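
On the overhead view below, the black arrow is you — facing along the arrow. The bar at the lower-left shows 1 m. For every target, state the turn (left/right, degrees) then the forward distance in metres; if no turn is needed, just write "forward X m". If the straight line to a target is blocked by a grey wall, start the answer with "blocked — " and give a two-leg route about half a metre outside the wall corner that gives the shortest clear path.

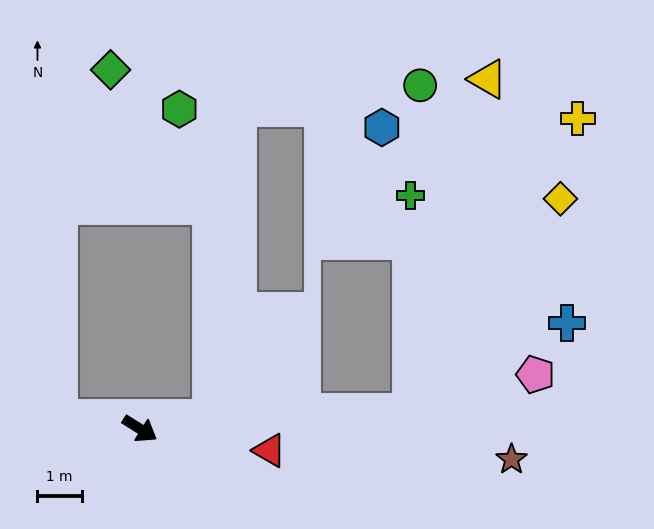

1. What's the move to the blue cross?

blocked — turn left 36°, forward 6.1 m, then turn left 26°, forward 4.1 m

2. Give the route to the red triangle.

turn left 23°, forward 3.0 m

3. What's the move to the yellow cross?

blocked — turn left 36°, forward 6.1 m, then turn left 57°, forward 7.6 m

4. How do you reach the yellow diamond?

blocked — turn left 36°, forward 6.1 m, then turn left 51°, forward 5.9 m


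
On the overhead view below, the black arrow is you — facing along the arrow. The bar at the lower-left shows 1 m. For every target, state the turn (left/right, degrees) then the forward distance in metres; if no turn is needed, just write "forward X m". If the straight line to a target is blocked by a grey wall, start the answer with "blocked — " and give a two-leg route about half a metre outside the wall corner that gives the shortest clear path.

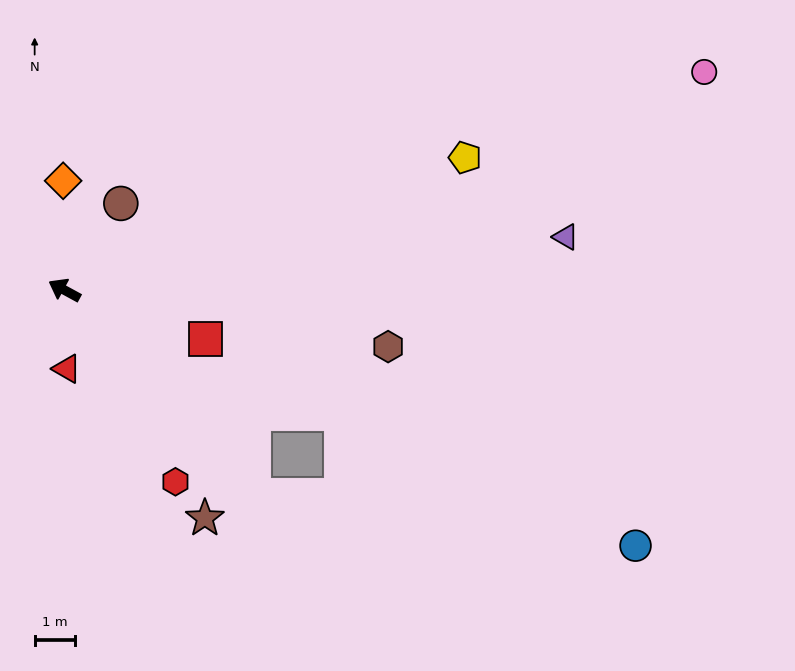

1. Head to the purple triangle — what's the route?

turn right 145°, forward 12.6 m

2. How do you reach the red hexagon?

turn left 149°, forward 5.5 m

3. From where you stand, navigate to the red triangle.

turn left 120°, forward 2.0 m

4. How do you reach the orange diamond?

turn right 61°, forward 2.7 m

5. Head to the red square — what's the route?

turn right 171°, forward 3.7 m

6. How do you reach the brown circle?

turn right 94°, forward 2.6 m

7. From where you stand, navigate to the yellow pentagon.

turn right 133°, forward 10.5 m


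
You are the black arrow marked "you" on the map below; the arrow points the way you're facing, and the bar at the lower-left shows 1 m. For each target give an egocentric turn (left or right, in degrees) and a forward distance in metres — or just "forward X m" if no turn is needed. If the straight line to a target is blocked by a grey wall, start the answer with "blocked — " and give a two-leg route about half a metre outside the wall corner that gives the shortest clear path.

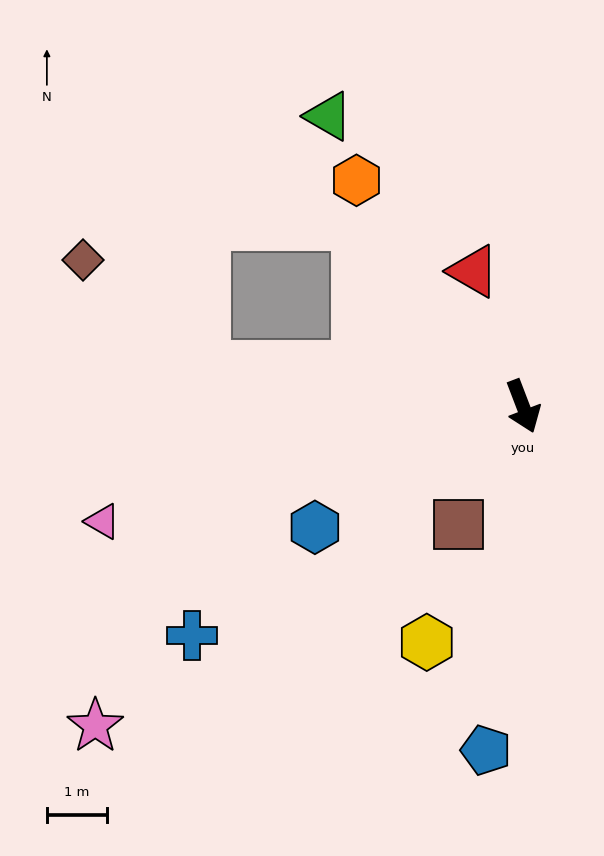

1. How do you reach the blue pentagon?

turn right 27°, forward 5.7 m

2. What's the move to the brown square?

turn right 50°, forward 2.2 m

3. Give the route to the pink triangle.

turn right 96°, forward 7.2 m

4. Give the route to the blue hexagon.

turn right 81°, forward 4.0 m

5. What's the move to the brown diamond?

blocked — turn right 118°, forward 5.3 m, then turn right 34°, forward 2.7 m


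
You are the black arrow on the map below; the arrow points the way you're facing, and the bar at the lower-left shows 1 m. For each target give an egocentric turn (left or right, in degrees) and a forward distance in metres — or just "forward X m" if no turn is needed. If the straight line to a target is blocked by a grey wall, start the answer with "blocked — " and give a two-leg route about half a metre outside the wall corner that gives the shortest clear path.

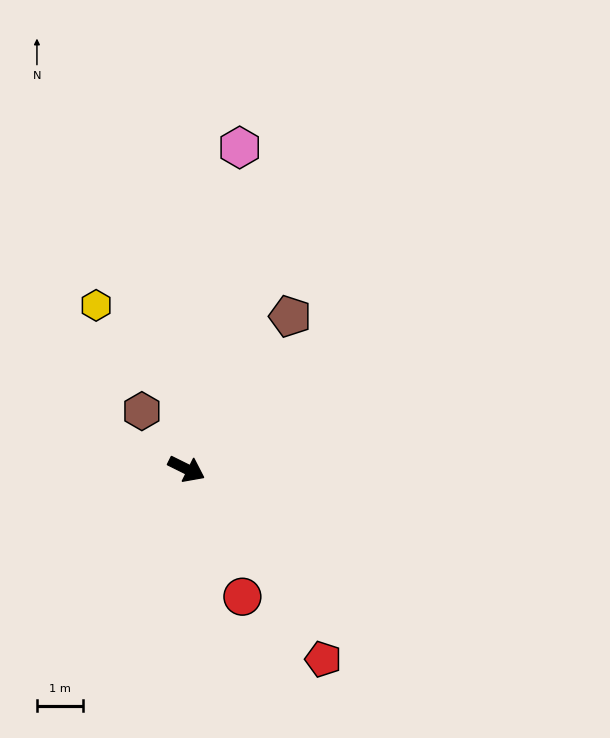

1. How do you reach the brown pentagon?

turn left 82°, forward 4.0 m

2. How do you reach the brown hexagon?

turn left 154°, forward 1.6 m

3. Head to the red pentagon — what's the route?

turn right 28°, forward 5.0 m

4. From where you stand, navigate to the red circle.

turn right 40°, forward 3.0 m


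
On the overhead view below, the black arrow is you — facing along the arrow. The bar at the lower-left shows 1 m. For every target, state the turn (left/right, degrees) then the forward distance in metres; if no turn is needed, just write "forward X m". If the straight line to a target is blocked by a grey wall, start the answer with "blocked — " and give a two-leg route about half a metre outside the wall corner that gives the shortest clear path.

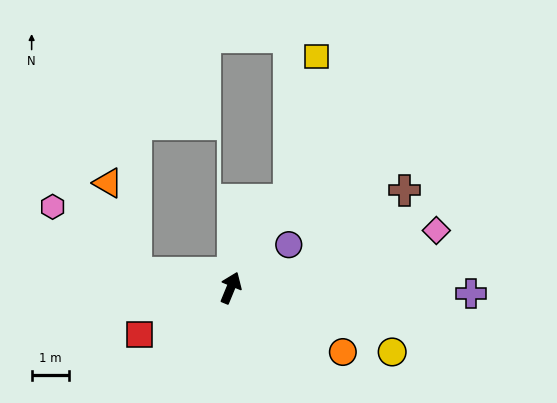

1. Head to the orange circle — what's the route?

turn right 97°, forward 3.5 m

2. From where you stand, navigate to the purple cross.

turn right 69°, forward 6.5 m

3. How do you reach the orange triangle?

blocked — turn left 103°, forward 2.6 m, then turn right 63°, forward 2.5 m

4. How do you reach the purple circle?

turn right 31°, forward 1.9 m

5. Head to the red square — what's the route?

turn left 139°, forward 2.8 m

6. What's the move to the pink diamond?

turn right 52°, forward 5.7 m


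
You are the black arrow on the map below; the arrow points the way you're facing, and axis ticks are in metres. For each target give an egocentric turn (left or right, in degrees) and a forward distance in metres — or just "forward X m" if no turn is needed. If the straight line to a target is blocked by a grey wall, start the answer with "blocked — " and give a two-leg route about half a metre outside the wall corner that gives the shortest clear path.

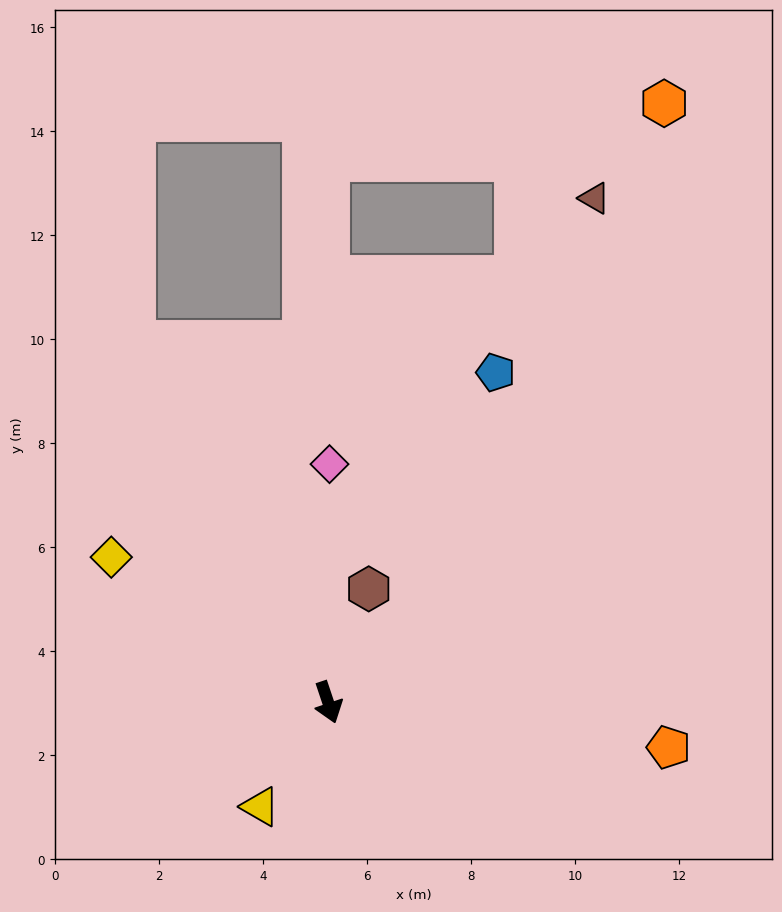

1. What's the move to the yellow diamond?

turn right 142°, forward 5.0 m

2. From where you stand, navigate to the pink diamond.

turn left 161°, forward 4.6 m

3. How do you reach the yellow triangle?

turn right 52°, forward 2.4 m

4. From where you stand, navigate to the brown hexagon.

turn left 142°, forward 2.3 m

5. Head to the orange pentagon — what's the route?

turn left 64°, forward 6.6 m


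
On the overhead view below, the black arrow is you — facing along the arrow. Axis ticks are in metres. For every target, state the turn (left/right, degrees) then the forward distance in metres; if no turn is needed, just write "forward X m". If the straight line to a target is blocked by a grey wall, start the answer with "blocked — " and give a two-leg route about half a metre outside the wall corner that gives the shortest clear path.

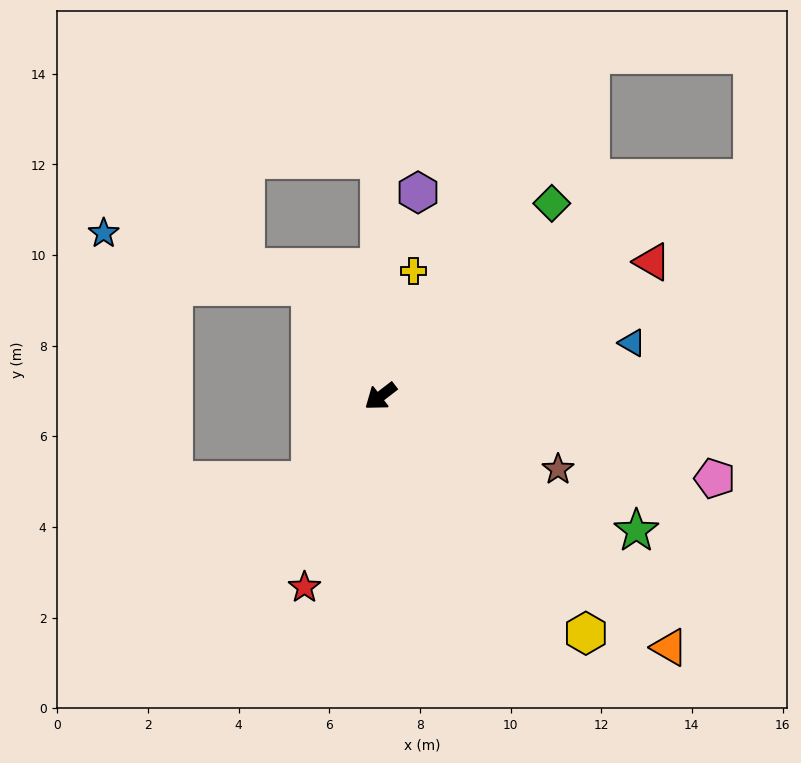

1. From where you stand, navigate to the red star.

turn left 31°, forward 4.5 m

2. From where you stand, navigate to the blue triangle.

turn left 154°, forward 5.7 m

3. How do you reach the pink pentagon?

turn left 129°, forward 7.6 m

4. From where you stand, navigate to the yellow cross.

turn right 142°, forward 2.9 m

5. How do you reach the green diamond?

turn right 169°, forward 5.7 m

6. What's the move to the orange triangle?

turn left 101°, forward 8.4 m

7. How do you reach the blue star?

blocked — turn right 95°, forward 2.9 m, then turn left 43°, forward 4.7 m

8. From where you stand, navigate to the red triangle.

turn left 169°, forward 6.7 m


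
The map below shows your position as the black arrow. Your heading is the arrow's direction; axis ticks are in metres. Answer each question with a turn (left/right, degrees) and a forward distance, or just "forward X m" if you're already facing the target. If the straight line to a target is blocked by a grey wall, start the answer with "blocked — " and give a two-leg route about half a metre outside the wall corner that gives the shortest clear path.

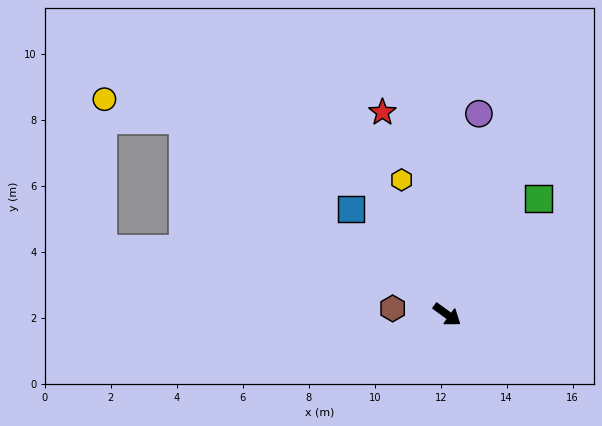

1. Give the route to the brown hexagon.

turn right 150°, forward 1.7 m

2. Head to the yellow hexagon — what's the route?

turn left 145°, forward 4.3 m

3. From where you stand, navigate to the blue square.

turn left 168°, forward 4.3 m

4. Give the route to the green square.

turn left 88°, forward 4.5 m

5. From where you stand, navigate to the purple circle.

turn left 117°, forward 6.2 m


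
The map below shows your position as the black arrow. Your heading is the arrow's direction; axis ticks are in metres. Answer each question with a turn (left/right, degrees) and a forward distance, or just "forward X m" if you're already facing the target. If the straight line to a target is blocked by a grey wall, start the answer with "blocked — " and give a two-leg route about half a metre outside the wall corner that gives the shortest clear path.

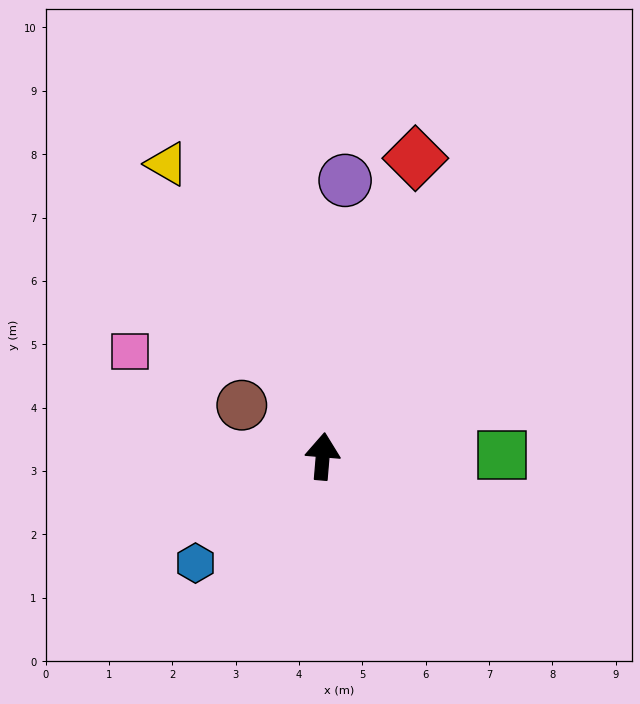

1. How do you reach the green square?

turn right 85°, forward 2.8 m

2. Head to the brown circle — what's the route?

turn left 63°, forward 1.5 m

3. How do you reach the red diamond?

turn right 12°, forward 4.9 m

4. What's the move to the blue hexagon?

turn left 135°, forward 2.6 m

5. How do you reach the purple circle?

forward 4.4 m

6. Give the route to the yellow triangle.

turn left 33°, forward 5.2 m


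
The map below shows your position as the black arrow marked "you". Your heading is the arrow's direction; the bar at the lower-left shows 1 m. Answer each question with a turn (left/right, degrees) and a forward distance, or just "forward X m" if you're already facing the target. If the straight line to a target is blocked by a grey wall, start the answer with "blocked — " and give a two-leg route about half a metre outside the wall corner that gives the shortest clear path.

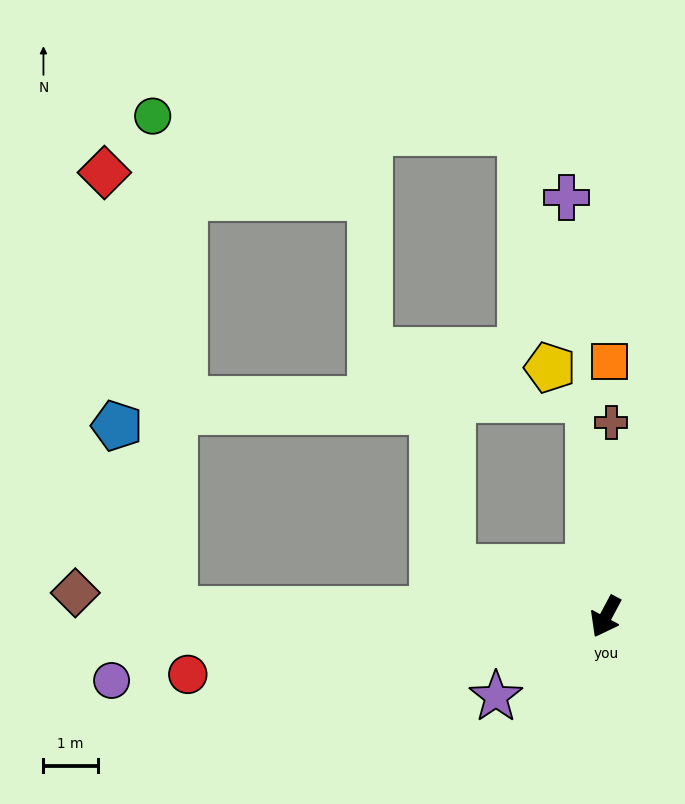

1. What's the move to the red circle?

turn right 54°, forward 7.8 m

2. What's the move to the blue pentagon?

blocked — turn right 63°, forward 7.9 m, then turn right 71°, forward 3.5 m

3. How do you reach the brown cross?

turn right 153°, forward 3.6 m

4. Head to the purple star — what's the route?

turn right 26°, forward 2.5 m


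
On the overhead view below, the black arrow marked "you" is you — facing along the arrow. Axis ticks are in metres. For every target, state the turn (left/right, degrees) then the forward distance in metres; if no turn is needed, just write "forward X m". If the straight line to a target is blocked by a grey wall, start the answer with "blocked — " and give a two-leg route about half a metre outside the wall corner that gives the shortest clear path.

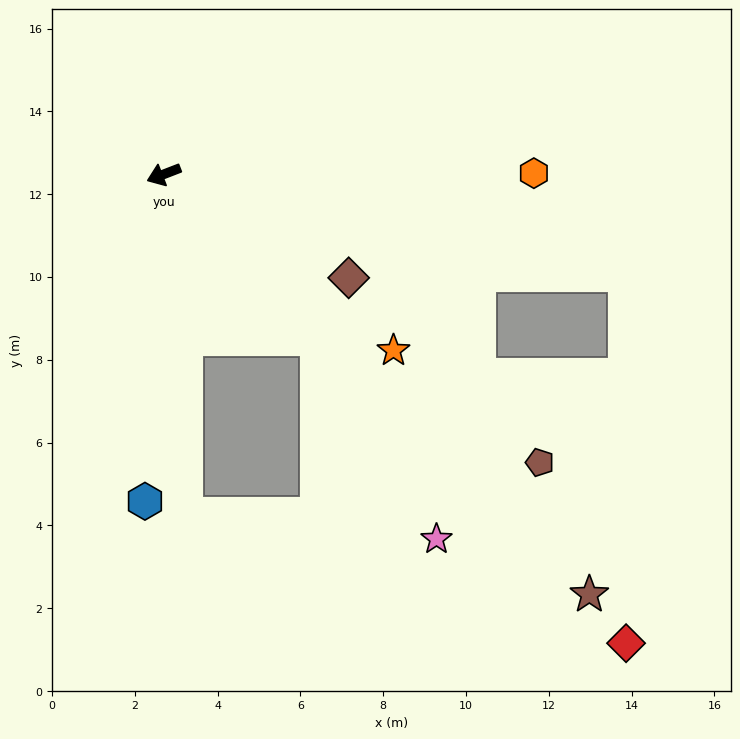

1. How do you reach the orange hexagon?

turn left 159°, forward 8.9 m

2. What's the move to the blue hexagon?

turn left 66°, forward 7.9 m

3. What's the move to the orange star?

turn left 121°, forward 7.0 m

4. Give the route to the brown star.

turn left 114°, forward 14.4 m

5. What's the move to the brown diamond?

turn left 130°, forward 5.1 m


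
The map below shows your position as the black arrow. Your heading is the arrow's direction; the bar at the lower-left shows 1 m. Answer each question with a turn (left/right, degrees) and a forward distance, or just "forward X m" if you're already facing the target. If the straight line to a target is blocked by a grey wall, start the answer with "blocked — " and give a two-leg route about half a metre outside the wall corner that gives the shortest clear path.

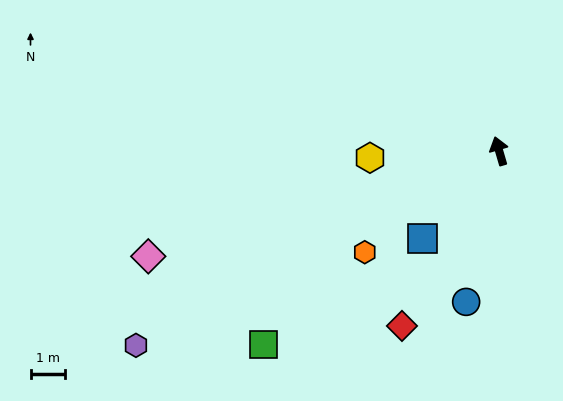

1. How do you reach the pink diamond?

turn left 90°, forward 10.7 m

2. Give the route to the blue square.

turn left 123°, forward 3.4 m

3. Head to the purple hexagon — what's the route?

turn left 102°, forward 12.1 m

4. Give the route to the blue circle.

turn left 151°, forward 4.5 m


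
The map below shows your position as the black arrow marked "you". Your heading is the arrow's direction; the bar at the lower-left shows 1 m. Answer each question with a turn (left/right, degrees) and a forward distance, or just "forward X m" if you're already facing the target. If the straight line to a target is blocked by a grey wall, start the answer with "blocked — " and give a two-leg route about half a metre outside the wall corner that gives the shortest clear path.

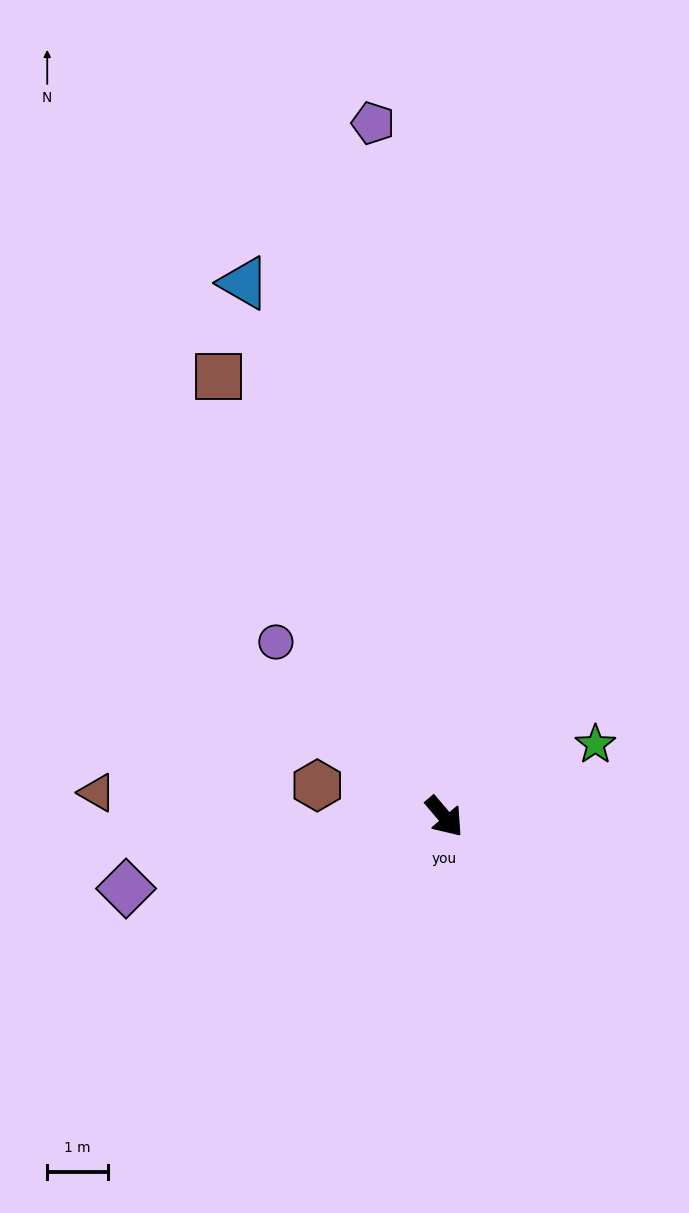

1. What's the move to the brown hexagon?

turn right 144°, forward 2.2 m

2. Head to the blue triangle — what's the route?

turn left 160°, forward 9.4 m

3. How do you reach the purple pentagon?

turn left 146°, forward 11.5 m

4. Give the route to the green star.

turn left 75°, forward 2.8 m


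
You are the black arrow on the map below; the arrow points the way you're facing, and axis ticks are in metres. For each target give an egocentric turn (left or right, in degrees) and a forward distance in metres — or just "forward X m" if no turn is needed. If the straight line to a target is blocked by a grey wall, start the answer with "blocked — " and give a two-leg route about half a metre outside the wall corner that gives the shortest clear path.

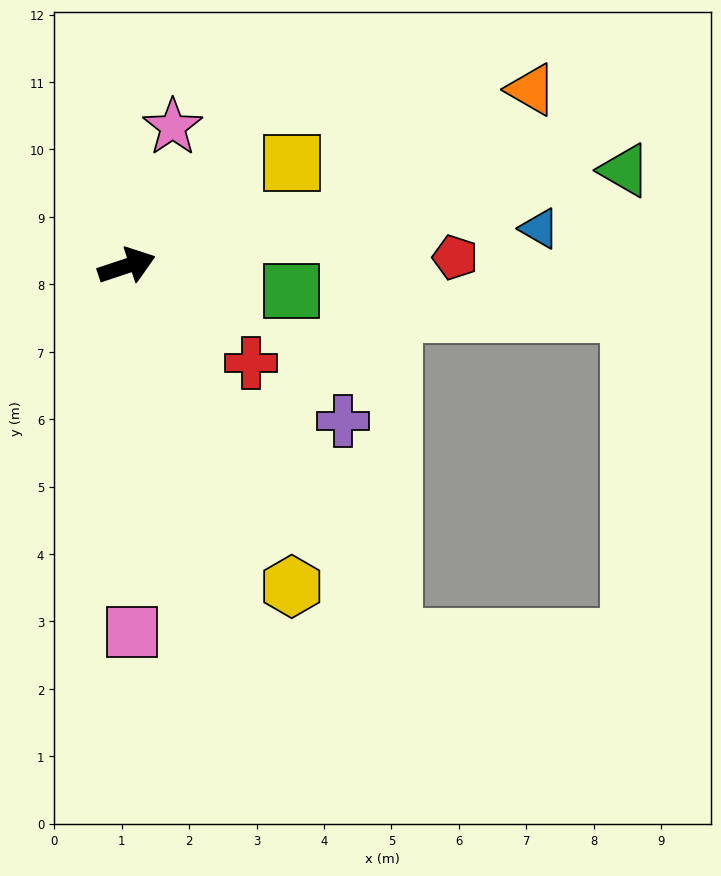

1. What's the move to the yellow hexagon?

turn right 81°, forward 5.3 m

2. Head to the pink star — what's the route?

turn left 53°, forward 2.2 m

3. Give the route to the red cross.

turn right 56°, forward 2.3 m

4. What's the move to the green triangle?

turn right 8°, forward 7.5 m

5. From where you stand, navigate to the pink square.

turn right 108°, forward 5.4 m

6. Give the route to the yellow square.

turn left 14°, forward 2.9 m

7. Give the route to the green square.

turn right 27°, forward 2.5 m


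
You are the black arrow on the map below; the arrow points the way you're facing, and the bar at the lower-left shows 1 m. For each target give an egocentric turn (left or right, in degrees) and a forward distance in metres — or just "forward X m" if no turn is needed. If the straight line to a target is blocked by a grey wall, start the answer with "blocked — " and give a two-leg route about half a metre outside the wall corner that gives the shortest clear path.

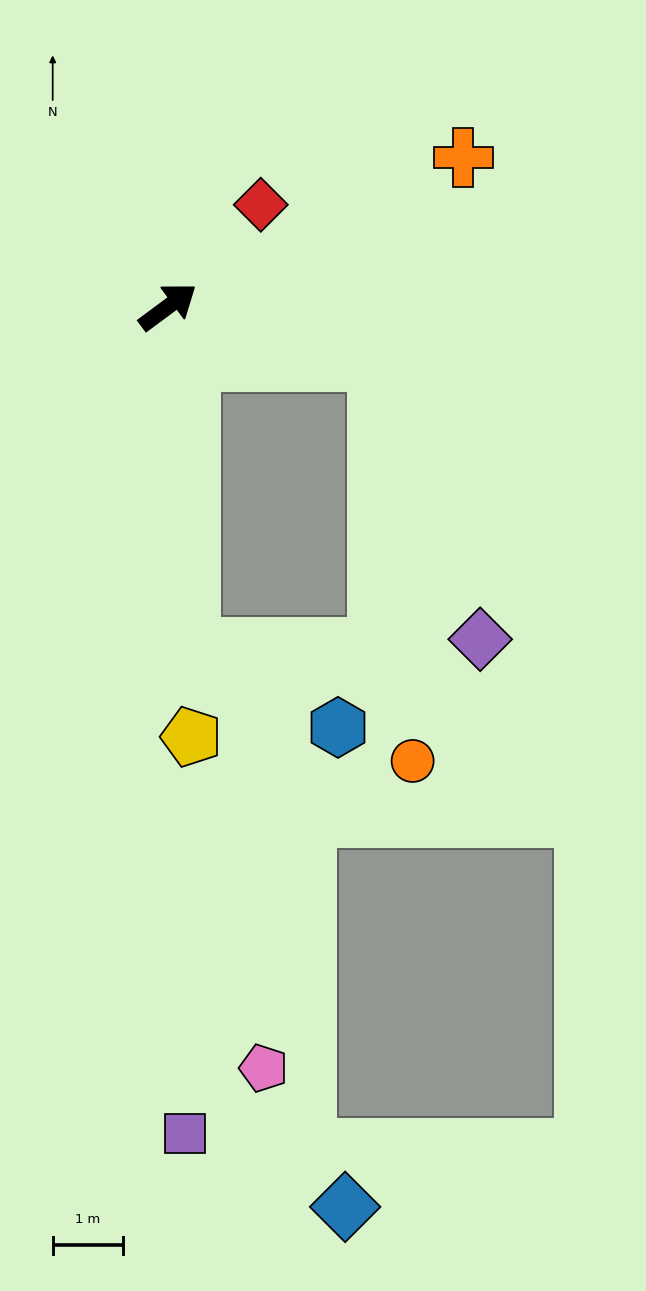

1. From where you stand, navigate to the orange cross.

turn right 10°, forward 4.7 m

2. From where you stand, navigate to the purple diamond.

blocked — turn right 51°, forward 3.1 m, then turn right 55°, forward 4.2 m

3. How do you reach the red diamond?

turn left 11°, forward 2.0 m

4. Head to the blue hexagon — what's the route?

blocked — turn right 123°, forward 4.9 m, then turn left 58°, forward 2.4 m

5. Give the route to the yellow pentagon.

turn right 123°, forward 6.1 m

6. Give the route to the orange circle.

blocked — turn right 51°, forward 3.1 m, then turn right 71°, forward 5.7 m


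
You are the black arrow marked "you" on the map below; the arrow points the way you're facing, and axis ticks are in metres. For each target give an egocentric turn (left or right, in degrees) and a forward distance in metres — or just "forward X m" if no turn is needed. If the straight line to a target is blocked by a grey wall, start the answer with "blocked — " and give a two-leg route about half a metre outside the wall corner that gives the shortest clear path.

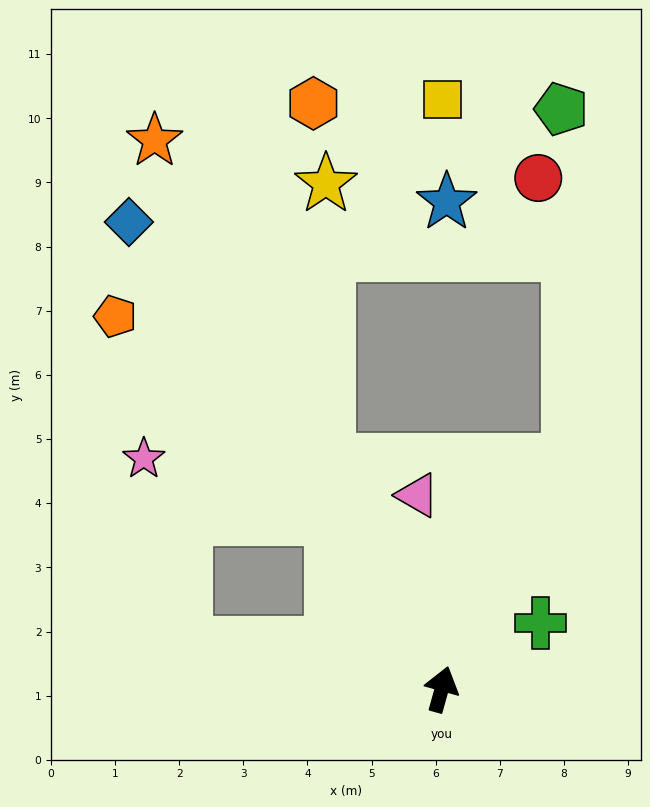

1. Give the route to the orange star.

turn left 43°, forward 9.7 m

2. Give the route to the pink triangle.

turn left 23°, forward 3.0 m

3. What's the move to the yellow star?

blocked — turn left 42°, forward 4.0 m, then turn right 26°, forward 4.3 m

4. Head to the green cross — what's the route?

turn right 41°, forward 1.9 m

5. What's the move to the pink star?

blocked — turn left 48°, forward 3.2 m, then turn left 40°, forward 3.1 m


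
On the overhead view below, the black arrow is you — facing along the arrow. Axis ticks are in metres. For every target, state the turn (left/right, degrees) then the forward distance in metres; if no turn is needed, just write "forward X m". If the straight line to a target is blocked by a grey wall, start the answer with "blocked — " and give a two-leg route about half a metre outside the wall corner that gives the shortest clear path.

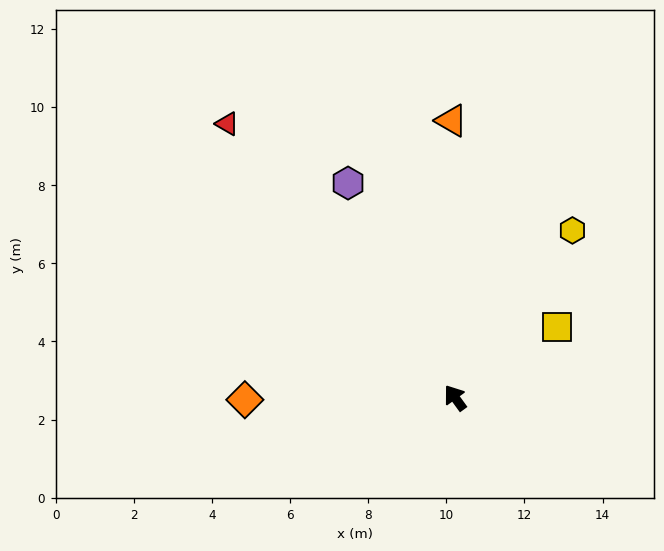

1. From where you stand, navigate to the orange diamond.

turn left 55°, forward 5.4 m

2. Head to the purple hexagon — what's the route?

turn right 10°, forward 6.1 m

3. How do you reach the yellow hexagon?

turn right 71°, forward 5.2 m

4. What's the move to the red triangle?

turn left 4°, forward 9.1 m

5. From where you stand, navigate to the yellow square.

turn right 91°, forward 3.2 m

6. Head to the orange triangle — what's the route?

turn right 35°, forward 7.1 m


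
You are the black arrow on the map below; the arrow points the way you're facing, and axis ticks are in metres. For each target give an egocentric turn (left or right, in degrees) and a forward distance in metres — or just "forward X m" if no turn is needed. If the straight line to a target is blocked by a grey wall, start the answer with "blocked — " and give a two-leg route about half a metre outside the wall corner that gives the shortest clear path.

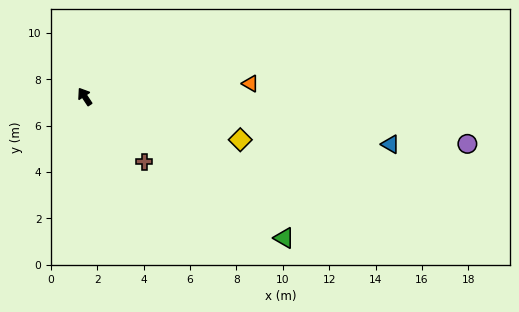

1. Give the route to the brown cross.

turn right 171°, forward 3.8 m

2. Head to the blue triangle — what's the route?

turn right 132°, forward 13.3 m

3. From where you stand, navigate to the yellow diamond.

turn right 139°, forward 7.0 m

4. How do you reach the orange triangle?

turn right 119°, forward 7.2 m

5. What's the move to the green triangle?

turn right 159°, forward 10.5 m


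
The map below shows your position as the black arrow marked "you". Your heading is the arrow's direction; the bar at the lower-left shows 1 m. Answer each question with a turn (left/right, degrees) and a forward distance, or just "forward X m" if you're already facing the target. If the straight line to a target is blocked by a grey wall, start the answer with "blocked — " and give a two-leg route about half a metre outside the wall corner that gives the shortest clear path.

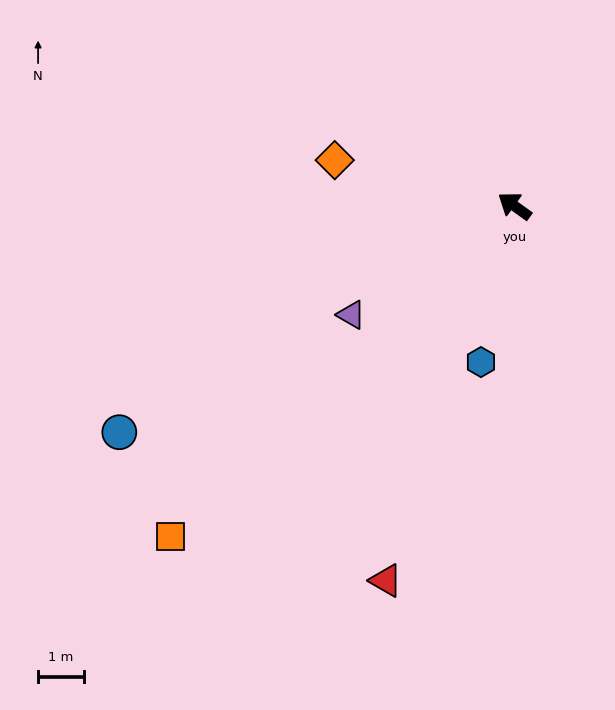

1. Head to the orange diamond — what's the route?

turn left 21°, forward 4.0 m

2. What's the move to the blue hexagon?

turn left 114°, forward 3.5 m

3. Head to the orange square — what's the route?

turn left 80°, forward 10.4 m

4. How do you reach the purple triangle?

turn left 69°, forward 4.3 m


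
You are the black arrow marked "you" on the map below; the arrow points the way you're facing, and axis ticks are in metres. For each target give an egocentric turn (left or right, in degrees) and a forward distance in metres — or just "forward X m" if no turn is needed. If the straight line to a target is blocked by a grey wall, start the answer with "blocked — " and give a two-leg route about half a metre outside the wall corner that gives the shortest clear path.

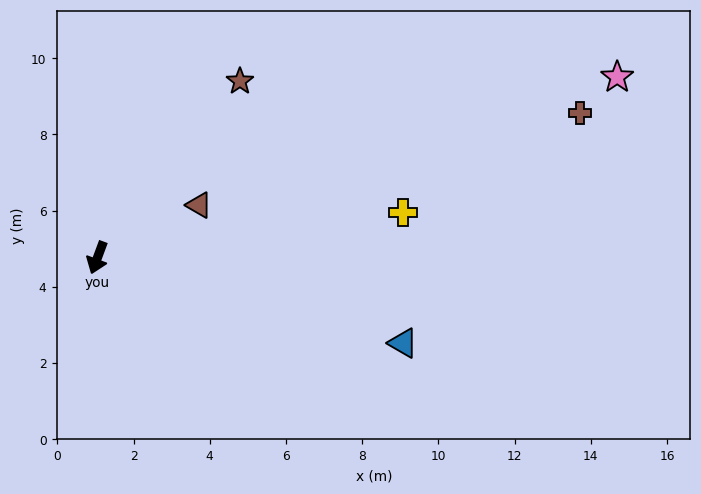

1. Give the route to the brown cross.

turn left 127°, forward 13.2 m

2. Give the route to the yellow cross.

turn left 119°, forward 8.1 m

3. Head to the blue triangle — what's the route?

turn left 95°, forward 8.3 m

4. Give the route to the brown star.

turn left 161°, forward 6.0 m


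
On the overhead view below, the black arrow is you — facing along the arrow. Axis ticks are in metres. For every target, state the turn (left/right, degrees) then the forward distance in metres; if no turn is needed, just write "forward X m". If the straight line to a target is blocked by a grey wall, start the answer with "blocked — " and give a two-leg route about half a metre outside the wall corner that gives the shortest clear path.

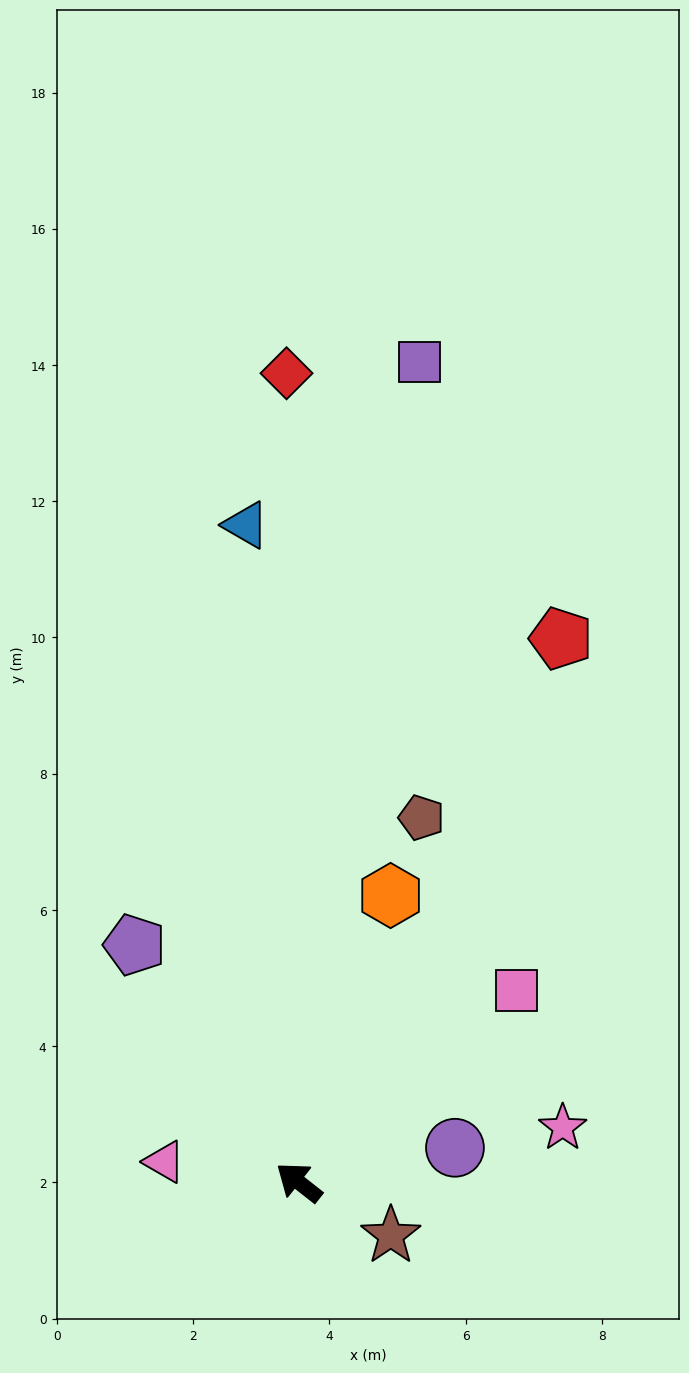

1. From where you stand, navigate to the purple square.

turn right 60°, forward 12.2 m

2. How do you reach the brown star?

turn right 172°, forward 1.6 m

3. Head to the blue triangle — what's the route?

turn right 47°, forward 9.7 m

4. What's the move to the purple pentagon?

turn right 17°, forward 4.2 m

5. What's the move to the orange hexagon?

turn right 70°, forward 4.4 m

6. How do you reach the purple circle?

turn right 129°, forward 2.3 m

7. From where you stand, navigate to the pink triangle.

turn left 30°, forward 2.0 m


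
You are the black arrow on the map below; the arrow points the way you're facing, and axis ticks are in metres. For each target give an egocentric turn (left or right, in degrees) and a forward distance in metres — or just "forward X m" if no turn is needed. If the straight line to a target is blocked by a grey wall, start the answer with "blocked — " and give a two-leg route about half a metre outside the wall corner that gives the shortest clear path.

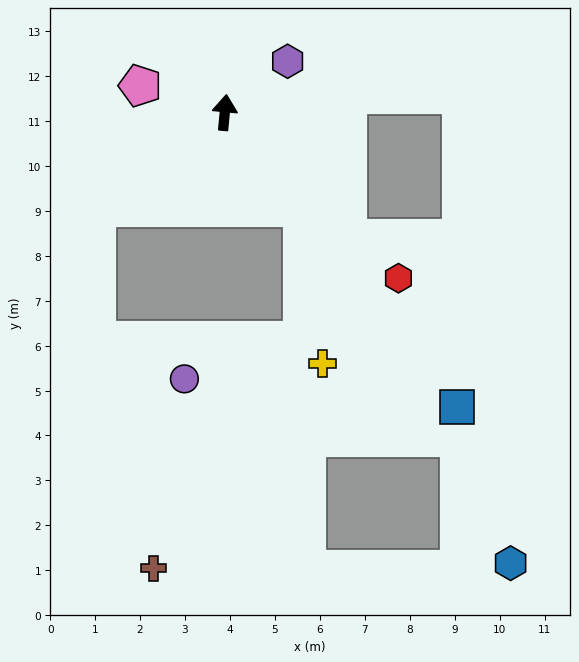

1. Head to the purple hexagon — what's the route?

turn right 45°, forward 1.8 m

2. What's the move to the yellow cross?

blocked — turn right 136°, forward 2.7 m, then turn right 31°, forward 3.5 m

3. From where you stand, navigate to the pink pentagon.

turn left 78°, forward 2.0 m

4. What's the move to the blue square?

turn right 136°, forward 8.4 m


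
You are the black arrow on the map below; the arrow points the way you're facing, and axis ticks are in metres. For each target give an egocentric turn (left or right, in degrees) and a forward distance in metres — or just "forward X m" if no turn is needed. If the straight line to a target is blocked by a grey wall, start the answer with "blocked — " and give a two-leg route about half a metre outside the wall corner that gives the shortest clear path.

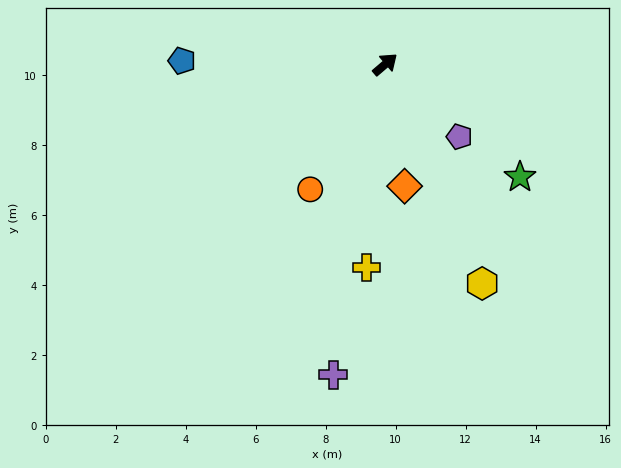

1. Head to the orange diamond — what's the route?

turn right 121°, forward 3.5 m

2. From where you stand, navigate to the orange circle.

turn right 161°, forward 4.2 m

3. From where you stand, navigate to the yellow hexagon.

turn right 107°, forward 6.8 m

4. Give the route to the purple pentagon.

turn right 85°, forward 3.0 m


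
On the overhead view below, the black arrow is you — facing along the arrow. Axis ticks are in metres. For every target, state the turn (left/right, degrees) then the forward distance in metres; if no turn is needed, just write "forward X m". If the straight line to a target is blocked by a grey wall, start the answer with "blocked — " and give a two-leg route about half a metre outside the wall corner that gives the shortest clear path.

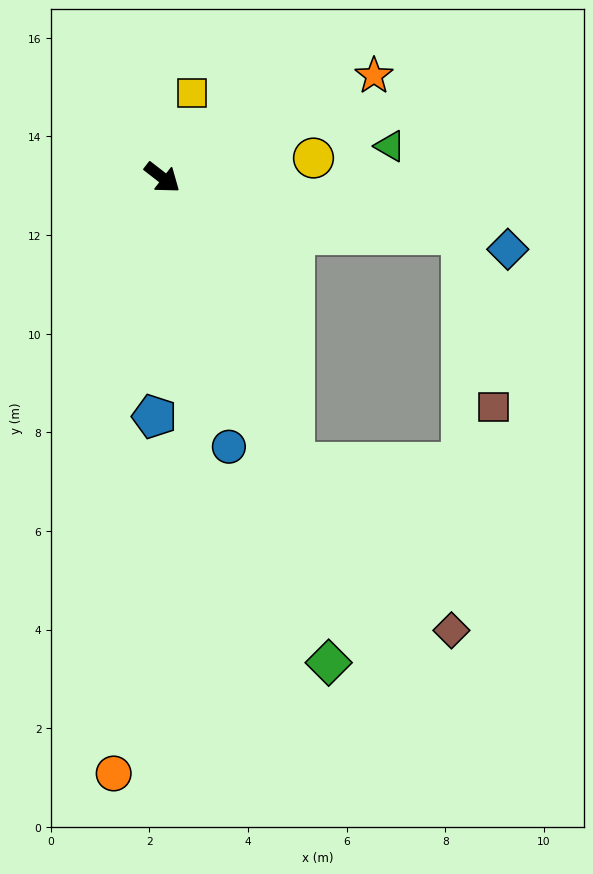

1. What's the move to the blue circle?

turn right 38°, forward 5.6 m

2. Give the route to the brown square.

blocked — turn left 27°, forward 6.2 m, then turn right 69°, forward 3.6 m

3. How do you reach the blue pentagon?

turn right 54°, forward 4.8 m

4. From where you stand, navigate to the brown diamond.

blocked — turn right 27°, forward 6.4 m, then turn left 18°, forward 4.7 m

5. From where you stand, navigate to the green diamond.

turn right 33°, forward 10.4 m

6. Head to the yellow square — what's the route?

turn left 108°, forward 1.8 m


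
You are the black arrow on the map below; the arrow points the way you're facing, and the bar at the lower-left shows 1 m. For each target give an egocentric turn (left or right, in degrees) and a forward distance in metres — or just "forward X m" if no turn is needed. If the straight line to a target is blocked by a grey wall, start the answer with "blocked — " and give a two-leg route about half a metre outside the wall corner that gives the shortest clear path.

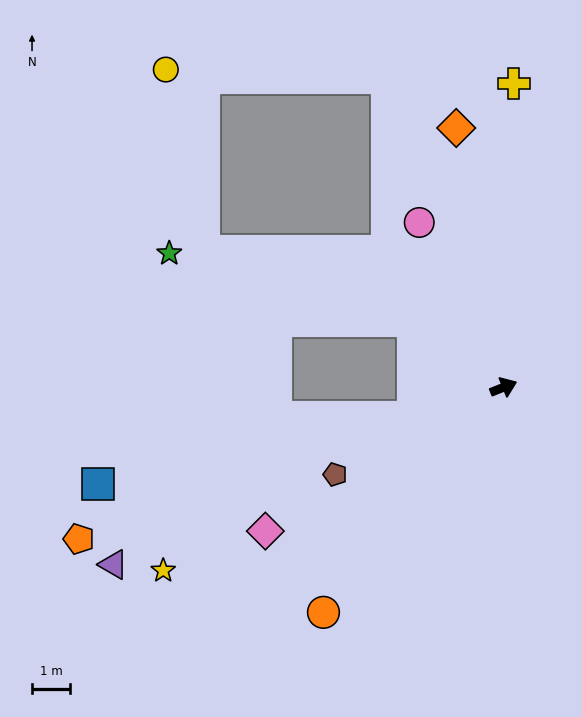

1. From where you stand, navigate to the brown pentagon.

turn right 175°, forward 5.0 m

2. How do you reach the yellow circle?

blocked — turn left 89°, forward 8.8 m, then turn left 67°, forward 5.9 m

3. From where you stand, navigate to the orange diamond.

turn left 78°, forward 7.0 m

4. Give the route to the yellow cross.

turn left 66°, forward 8.0 m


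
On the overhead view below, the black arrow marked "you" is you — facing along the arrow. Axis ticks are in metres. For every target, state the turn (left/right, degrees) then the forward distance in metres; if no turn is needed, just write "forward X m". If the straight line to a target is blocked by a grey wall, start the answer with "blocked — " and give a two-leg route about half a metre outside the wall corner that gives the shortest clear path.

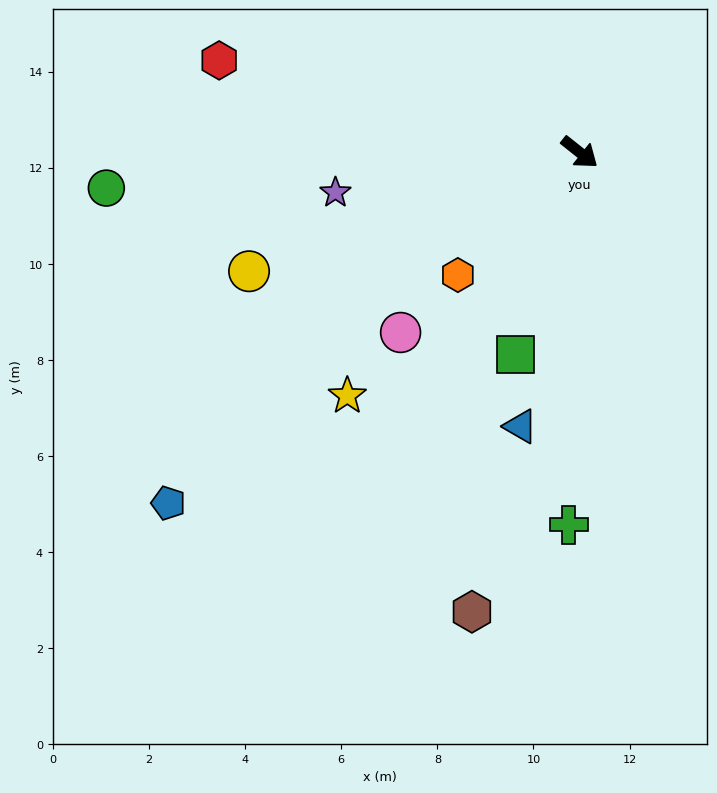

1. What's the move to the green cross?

turn right 53°, forward 7.8 m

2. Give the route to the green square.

turn right 69°, forward 4.4 m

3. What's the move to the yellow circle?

turn right 122°, forward 7.3 m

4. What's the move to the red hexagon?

turn right 156°, forward 7.7 m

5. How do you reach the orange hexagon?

turn right 96°, forward 3.6 m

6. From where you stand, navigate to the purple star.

turn right 132°, forward 5.2 m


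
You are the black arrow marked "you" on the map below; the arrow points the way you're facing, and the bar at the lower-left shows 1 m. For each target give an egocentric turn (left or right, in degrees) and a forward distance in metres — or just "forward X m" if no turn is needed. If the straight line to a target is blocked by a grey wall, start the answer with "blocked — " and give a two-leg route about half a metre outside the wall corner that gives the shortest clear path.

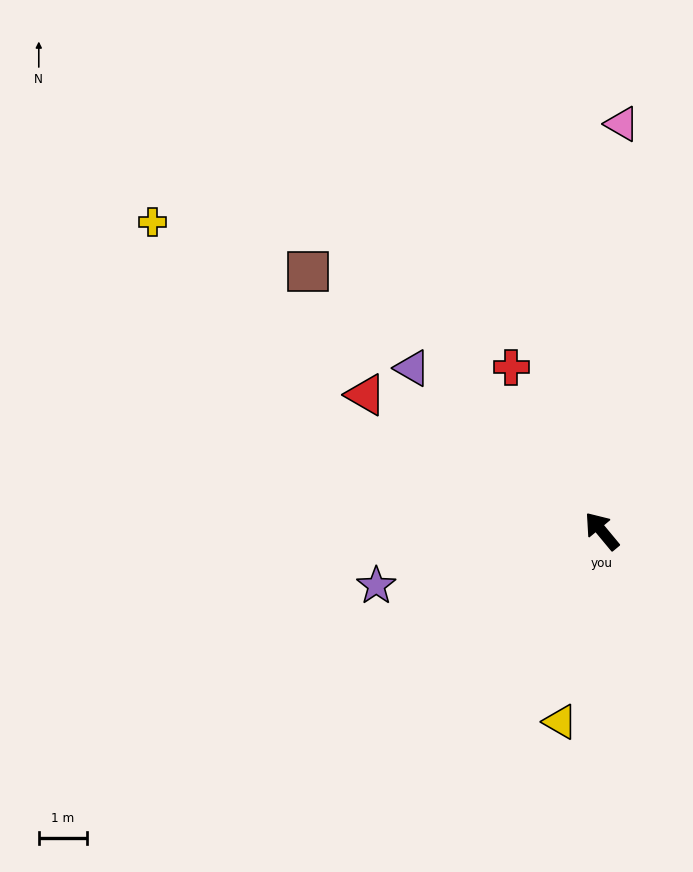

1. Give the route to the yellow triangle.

turn left 128°, forward 4.0 m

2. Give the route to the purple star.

turn left 64°, forward 4.8 m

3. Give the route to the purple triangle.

turn left 10°, forward 5.1 m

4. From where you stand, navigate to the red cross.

turn right 11°, forward 3.9 m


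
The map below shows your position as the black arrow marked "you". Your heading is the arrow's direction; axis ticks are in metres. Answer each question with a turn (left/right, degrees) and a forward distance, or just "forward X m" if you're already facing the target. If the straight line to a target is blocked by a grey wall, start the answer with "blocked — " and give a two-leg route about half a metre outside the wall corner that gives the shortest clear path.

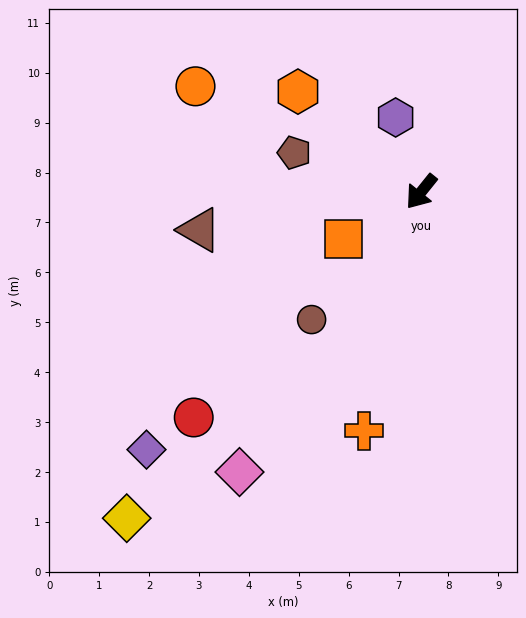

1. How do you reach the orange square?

turn right 20°, forward 1.8 m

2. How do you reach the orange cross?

turn left 25°, forward 4.9 m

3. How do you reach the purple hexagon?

turn right 122°, forward 1.6 m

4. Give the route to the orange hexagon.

turn right 90°, forward 3.2 m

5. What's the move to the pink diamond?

turn left 6°, forward 6.7 m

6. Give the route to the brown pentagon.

turn right 68°, forward 2.7 m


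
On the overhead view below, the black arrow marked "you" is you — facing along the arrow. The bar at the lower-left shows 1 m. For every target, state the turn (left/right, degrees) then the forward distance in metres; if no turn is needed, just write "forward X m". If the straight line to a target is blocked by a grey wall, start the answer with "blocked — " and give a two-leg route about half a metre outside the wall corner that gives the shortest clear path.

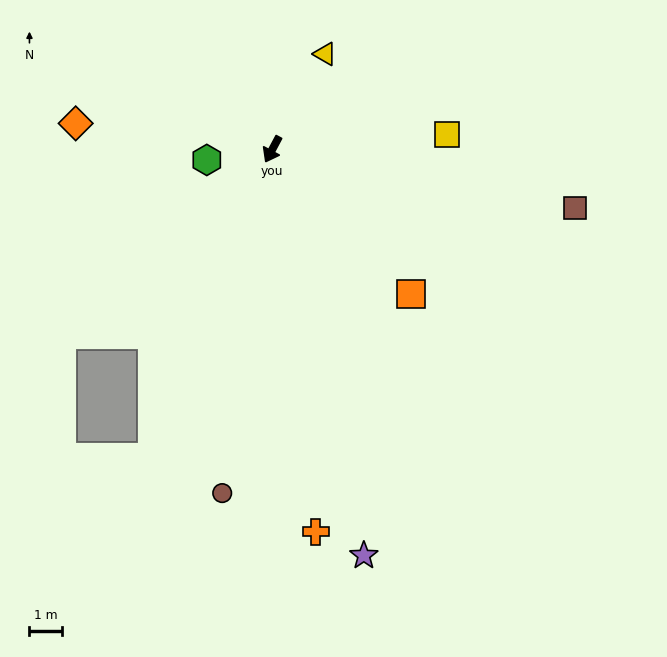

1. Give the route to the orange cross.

turn left 35°, forward 11.8 m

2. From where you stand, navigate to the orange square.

turn left 72°, forward 6.1 m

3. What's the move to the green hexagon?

turn right 53°, forward 2.0 m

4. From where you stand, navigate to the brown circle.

turn left 20°, forward 10.6 m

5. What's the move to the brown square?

turn left 107°, forward 9.4 m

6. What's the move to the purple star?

turn left 41°, forward 12.7 m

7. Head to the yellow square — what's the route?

turn left 123°, forward 5.4 m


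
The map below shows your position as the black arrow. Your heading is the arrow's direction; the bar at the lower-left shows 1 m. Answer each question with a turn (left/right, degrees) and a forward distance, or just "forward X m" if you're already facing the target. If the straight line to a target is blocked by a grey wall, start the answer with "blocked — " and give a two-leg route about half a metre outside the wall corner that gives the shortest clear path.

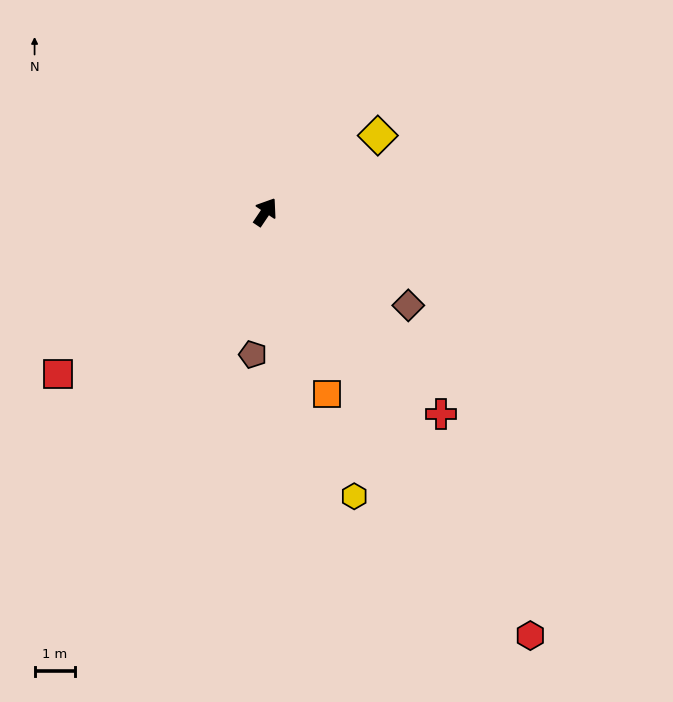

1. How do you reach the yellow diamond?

turn right 22°, forward 3.4 m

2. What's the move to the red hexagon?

turn right 114°, forward 12.4 m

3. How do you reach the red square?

turn left 162°, forward 6.5 m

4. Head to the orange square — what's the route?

turn right 127°, forward 4.8 m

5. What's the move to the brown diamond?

turn right 89°, forward 4.2 m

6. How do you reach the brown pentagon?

turn right 151°, forward 3.5 m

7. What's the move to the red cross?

turn right 105°, forward 6.6 m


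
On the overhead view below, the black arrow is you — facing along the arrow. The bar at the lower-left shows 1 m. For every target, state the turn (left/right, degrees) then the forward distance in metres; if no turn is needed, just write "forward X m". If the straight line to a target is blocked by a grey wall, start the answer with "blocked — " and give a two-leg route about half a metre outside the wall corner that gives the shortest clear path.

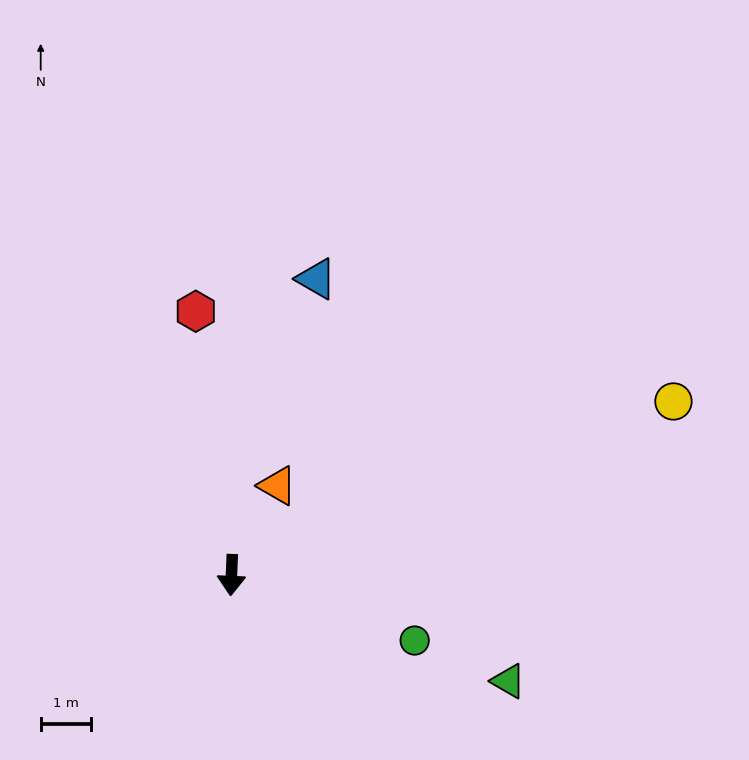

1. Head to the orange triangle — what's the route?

turn left 155°, forward 2.0 m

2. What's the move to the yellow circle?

turn left 114°, forward 9.5 m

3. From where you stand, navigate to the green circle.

turn left 73°, forward 3.9 m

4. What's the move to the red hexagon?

turn right 170°, forward 5.3 m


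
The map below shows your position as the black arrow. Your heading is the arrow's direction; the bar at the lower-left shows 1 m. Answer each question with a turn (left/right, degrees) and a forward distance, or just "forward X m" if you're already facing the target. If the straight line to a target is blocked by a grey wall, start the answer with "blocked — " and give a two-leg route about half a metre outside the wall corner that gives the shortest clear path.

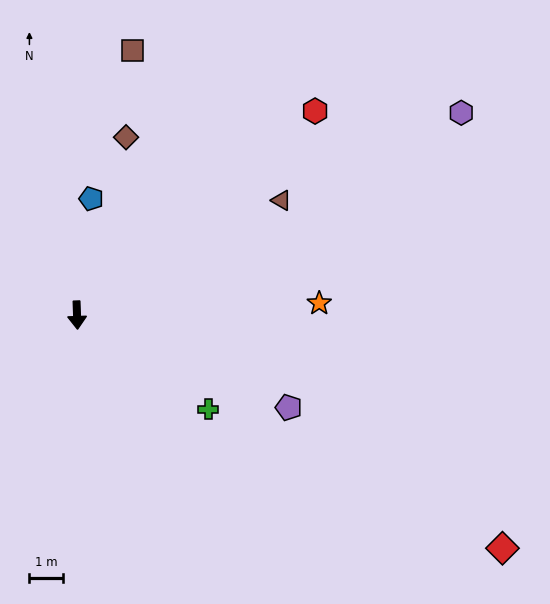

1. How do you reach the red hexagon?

turn left 129°, forward 9.3 m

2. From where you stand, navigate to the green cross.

turn left 52°, forward 4.8 m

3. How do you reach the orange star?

turn left 91°, forward 7.2 m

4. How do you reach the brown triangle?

turn left 117°, forward 7.0 m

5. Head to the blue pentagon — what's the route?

turn left 171°, forward 3.5 m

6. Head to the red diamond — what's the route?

turn left 59°, forward 14.4 m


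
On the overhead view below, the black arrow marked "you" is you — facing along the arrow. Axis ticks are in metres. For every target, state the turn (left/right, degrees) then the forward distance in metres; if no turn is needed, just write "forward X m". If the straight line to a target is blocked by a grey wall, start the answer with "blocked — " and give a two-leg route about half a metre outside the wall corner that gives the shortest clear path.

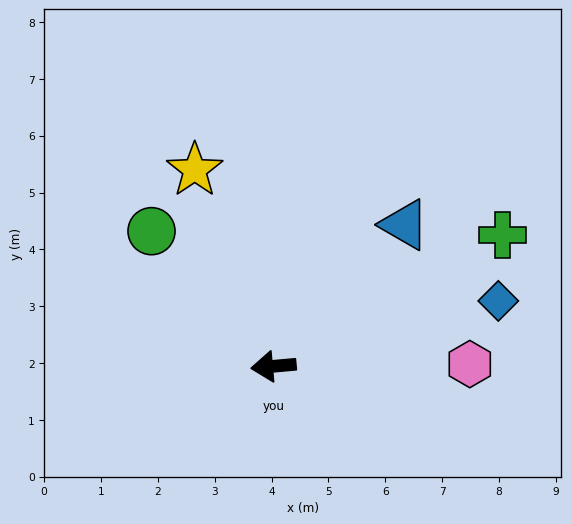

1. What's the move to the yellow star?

turn right 73°, forward 3.7 m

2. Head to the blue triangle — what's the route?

turn right 138°, forward 3.4 m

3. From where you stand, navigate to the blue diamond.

turn right 169°, forward 4.1 m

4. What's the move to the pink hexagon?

turn left 176°, forward 3.5 m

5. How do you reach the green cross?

turn right 155°, forward 4.6 m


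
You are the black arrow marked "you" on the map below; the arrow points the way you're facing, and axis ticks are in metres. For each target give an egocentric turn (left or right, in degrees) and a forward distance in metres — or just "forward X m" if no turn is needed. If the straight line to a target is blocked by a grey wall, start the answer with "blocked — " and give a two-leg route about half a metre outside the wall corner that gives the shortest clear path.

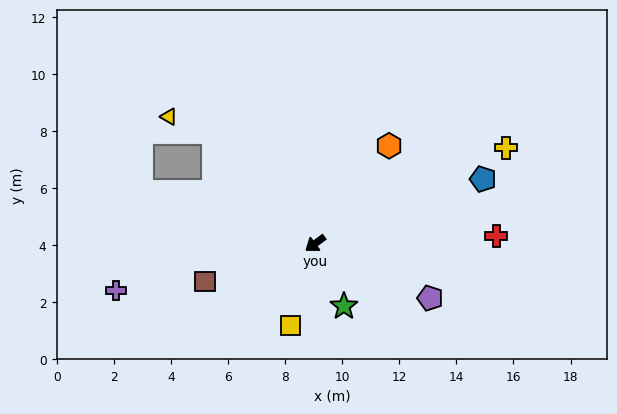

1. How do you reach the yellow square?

turn left 37°, forward 3.0 m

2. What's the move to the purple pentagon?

turn left 118°, forward 4.5 m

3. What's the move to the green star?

turn left 78°, forward 2.4 m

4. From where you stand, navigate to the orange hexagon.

turn right 163°, forward 4.3 m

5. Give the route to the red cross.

turn left 146°, forward 6.4 m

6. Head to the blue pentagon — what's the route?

turn left 165°, forward 6.3 m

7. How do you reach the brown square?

turn right 17°, forward 4.1 m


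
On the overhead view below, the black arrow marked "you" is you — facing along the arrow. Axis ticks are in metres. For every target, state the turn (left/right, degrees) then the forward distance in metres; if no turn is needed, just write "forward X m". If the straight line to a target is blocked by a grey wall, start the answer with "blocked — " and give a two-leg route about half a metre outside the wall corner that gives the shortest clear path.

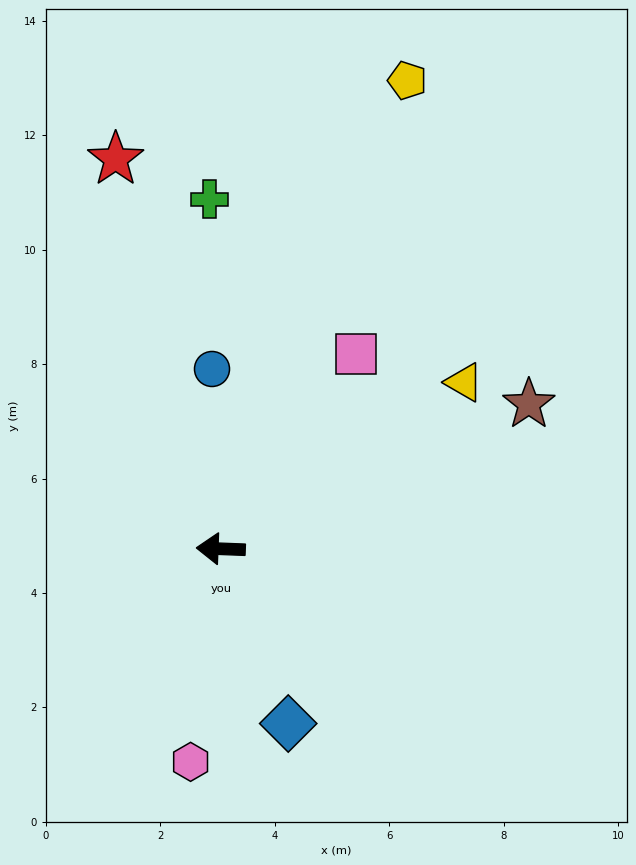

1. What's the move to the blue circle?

turn right 85°, forward 3.1 m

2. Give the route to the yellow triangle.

turn right 143°, forward 5.2 m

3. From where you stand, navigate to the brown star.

turn right 153°, forward 6.0 m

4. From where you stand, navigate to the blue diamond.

turn left 113°, forward 3.3 m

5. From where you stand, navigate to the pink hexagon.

turn left 84°, forward 3.8 m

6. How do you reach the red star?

turn right 73°, forward 7.1 m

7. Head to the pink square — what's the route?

turn right 123°, forward 4.2 m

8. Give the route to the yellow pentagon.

turn right 110°, forward 8.8 m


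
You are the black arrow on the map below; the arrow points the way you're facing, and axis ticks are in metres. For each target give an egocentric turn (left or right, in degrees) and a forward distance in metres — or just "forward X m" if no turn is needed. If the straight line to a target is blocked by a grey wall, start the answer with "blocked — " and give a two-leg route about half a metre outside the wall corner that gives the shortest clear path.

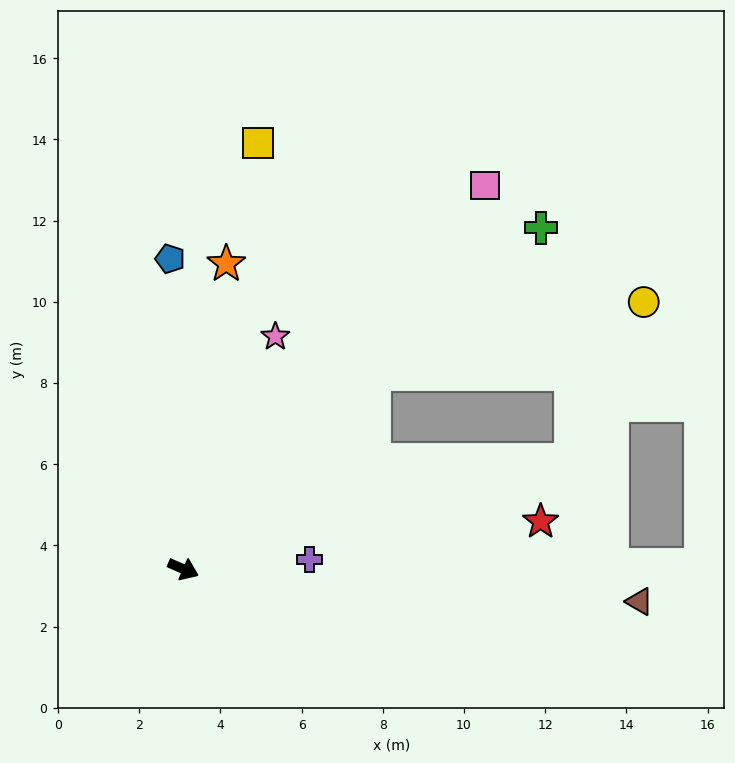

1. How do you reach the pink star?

turn left 92°, forward 6.2 m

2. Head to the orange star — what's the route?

turn left 106°, forward 7.6 m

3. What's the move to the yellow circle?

blocked — turn left 69°, forward 6.7 m, then turn right 31°, forward 6.9 m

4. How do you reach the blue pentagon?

turn left 116°, forward 7.6 m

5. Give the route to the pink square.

turn left 75°, forward 12.0 m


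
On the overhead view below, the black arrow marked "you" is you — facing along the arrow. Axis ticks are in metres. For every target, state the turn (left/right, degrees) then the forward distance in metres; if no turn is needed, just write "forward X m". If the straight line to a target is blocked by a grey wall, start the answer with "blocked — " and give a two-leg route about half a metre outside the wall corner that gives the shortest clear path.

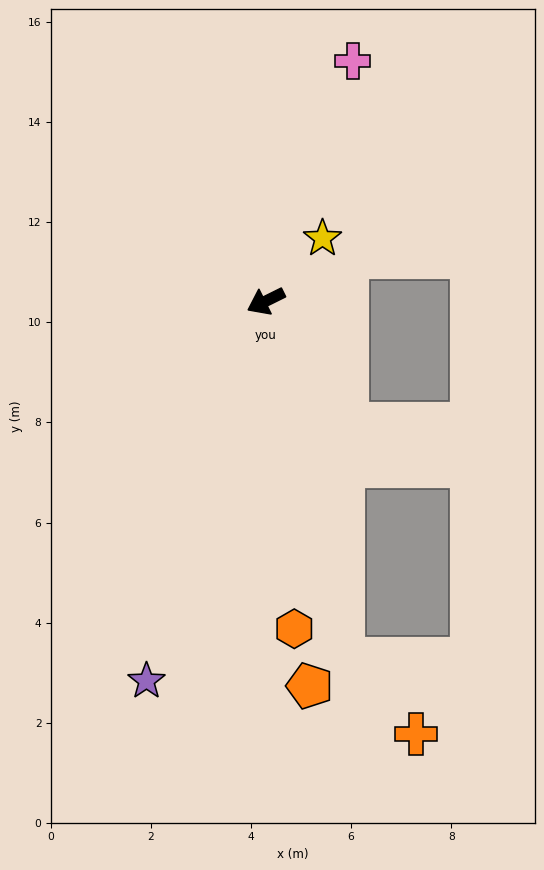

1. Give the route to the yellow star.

turn right 158°, forward 1.7 m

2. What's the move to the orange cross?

blocked — turn left 76°, forward 7.3 m, then turn left 32°, forward 2.1 m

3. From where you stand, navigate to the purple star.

turn left 46°, forward 8.0 m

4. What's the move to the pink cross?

turn right 136°, forward 5.1 m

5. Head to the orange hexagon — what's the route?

turn left 69°, forward 6.6 m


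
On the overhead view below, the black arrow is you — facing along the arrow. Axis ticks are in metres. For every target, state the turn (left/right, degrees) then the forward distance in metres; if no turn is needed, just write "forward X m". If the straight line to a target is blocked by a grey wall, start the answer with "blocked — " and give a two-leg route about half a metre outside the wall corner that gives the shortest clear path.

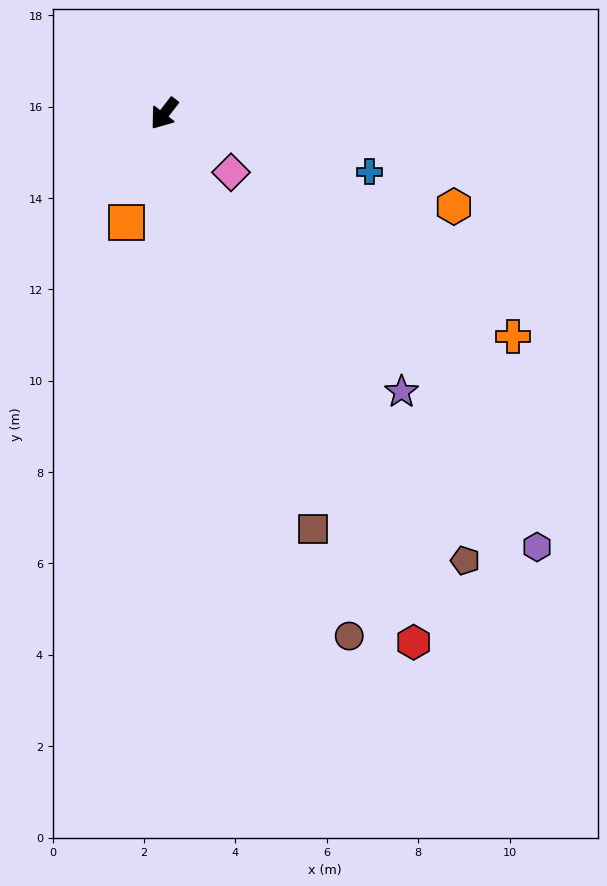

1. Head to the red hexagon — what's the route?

turn left 63°, forward 12.8 m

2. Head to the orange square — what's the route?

turn left 18°, forward 2.5 m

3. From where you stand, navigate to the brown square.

turn left 57°, forward 9.7 m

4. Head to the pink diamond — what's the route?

turn left 86°, forward 1.9 m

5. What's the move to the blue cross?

turn left 112°, forward 4.7 m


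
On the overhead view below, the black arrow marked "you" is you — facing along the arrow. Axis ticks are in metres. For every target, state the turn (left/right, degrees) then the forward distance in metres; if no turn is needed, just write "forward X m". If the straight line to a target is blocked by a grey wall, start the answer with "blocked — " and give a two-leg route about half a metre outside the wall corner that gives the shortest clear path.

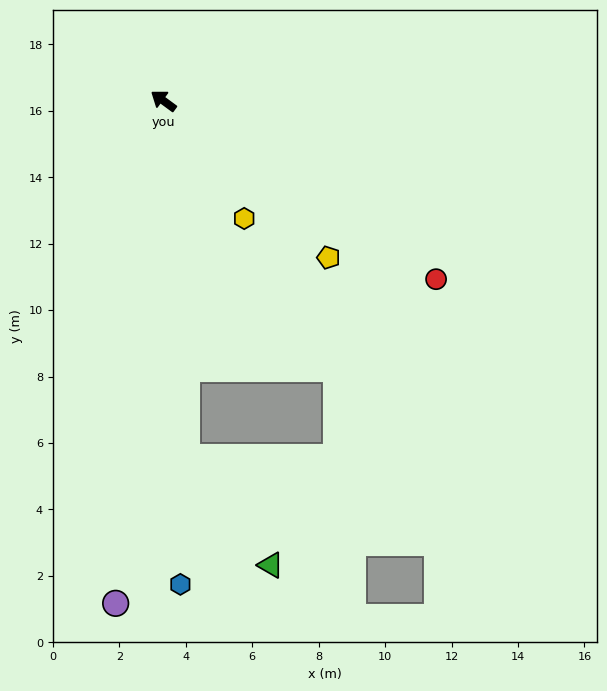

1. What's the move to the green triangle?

blocked — turn left 130°, forward 10.8 m, then turn left 35°, forward 4.1 m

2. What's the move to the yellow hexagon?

turn left 161°, forward 4.3 m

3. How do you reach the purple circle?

turn left 121°, forward 15.2 m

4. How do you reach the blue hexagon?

turn left 128°, forward 14.6 m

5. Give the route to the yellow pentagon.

turn left 173°, forward 6.9 m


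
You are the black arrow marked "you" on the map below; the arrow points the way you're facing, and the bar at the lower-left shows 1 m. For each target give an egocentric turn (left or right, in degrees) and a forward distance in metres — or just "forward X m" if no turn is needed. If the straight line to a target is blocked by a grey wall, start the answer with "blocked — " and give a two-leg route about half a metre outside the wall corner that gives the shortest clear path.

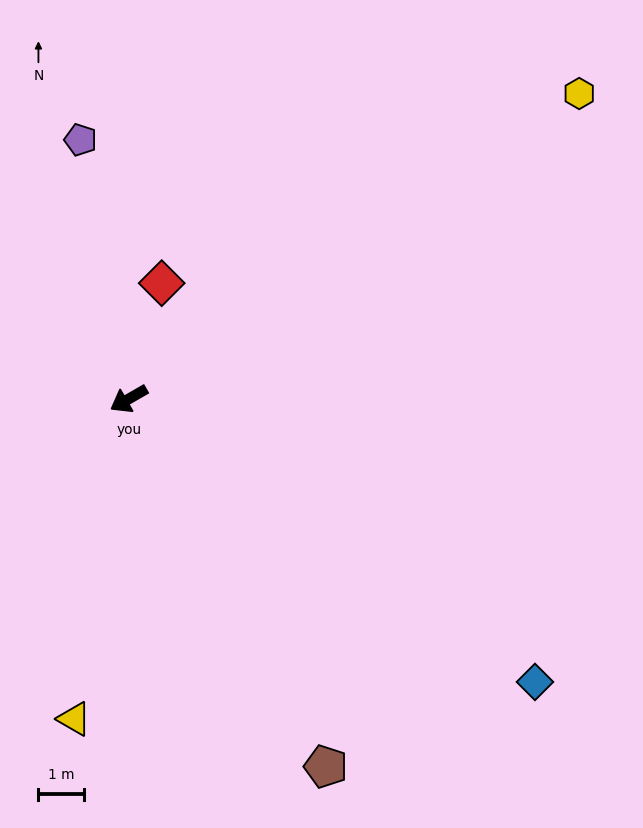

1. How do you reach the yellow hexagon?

turn right 176°, forward 11.9 m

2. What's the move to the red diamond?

turn right 136°, forward 2.6 m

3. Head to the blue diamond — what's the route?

turn left 115°, forward 10.8 m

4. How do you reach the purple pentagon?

turn right 109°, forward 5.8 m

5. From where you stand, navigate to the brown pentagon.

turn left 88°, forward 9.1 m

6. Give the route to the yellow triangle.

turn left 50°, forward 7.1 m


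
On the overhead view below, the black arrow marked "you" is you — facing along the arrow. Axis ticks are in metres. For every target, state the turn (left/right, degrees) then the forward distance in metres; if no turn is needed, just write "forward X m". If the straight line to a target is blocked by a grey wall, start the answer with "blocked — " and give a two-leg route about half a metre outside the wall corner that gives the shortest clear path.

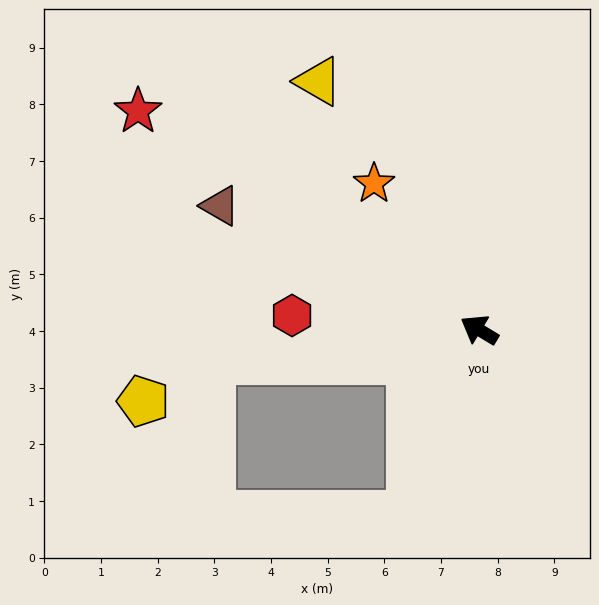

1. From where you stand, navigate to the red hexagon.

turn left 27°, forward 3.3 m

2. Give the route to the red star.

forward 7.2 m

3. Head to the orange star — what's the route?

turn right 23°, forward 3.2 m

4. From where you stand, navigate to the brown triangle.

turn left 6°, forward 5.1 m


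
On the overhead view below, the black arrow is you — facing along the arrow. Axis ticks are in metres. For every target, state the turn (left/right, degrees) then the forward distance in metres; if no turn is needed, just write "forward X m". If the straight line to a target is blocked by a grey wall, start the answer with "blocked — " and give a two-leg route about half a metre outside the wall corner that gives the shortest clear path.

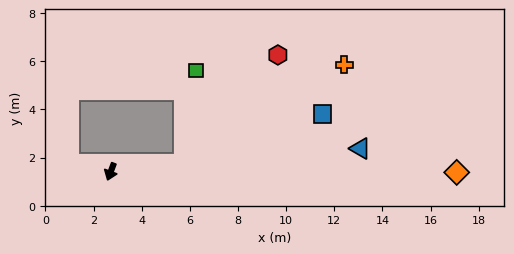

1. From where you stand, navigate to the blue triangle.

turn left 116°, forward 10.4 m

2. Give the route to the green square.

blocked — turn left 116°, forward 3.1 m, then turn left 77°, forward 3.9 m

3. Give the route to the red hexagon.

blocked — turn left 116°, forward 3.1 m, then turn left 44°, forward 6.0 m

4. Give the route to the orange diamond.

turn left 110°, forward 14.4 m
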